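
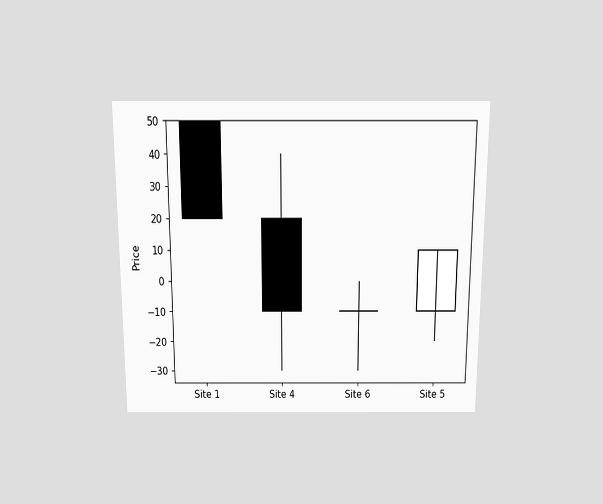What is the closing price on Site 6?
-10

The chart is viewed slightly from above. The Site 6 candle closes at -10.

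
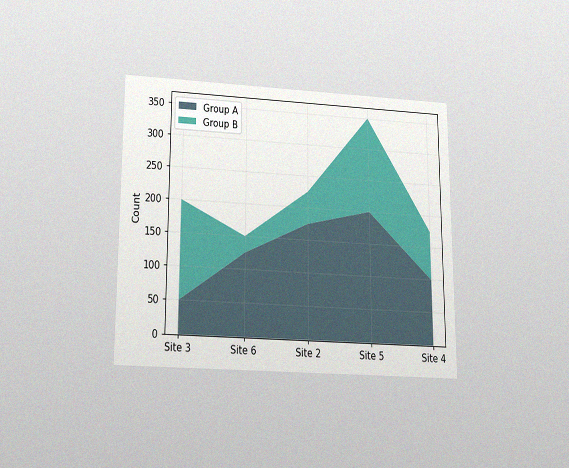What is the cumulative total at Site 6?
150

The chart is viewed slightly from below, with some photo noise. The stacked total at Site 6 reaches 150.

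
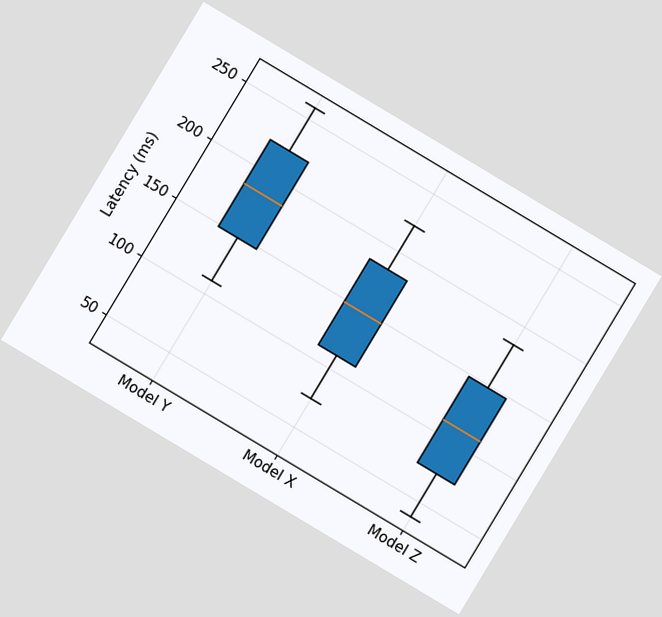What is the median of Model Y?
185ms

The chart is tilted about 31° clockwise. The median line in the Model Y box sits at 185ms.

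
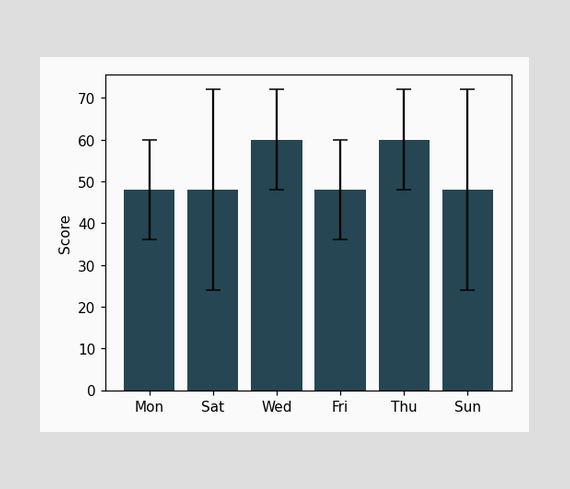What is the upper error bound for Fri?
60

The Fri bar's upper whisker reaches 60.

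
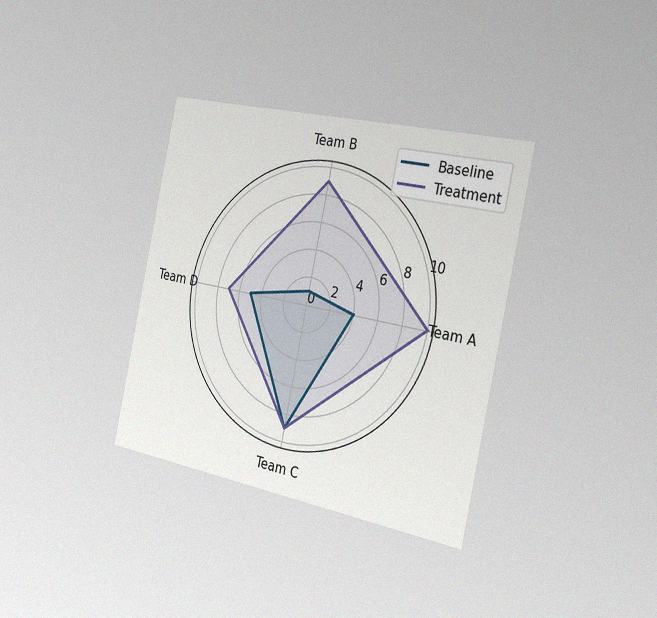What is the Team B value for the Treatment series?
9

The chart is tilted about 12° clockwise and viewed slightly from the right, with some photo noise. On the Team B axis, Treatment reaches 9.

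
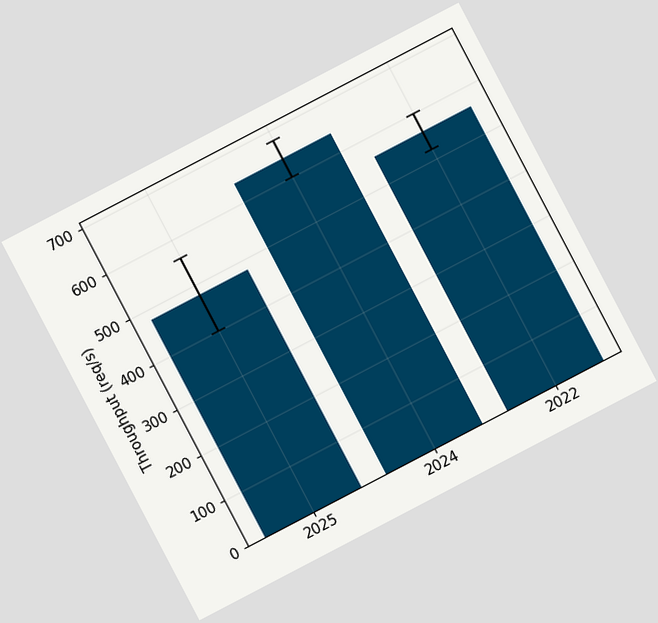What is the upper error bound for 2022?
The chart is tilted about 28° counter-clockwise. The 2022 bar's upper whisker reaches 600req/s.

600req/s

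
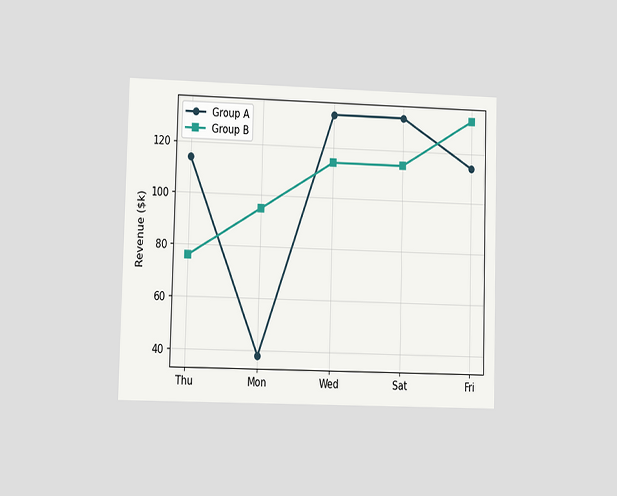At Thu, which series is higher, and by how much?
Group A, by $38k

The chart is viewed at a slight angle. At Thu, Group A sits above the other line by $38k.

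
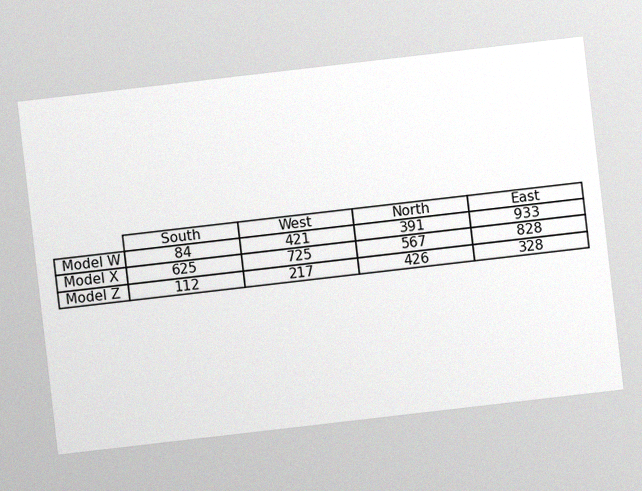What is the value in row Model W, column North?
The chart is tilted about 7° counter-clockwise, with some photo noise. The (Model W, North) cell reads 391.

391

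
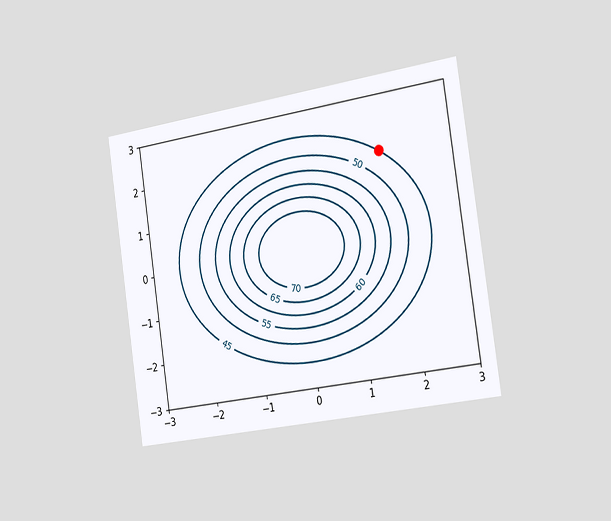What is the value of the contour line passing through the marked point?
The chart is tilted about 8° counter-clockwise and viewed slightly from the right. The marked point sits on the contour labelled 45.

45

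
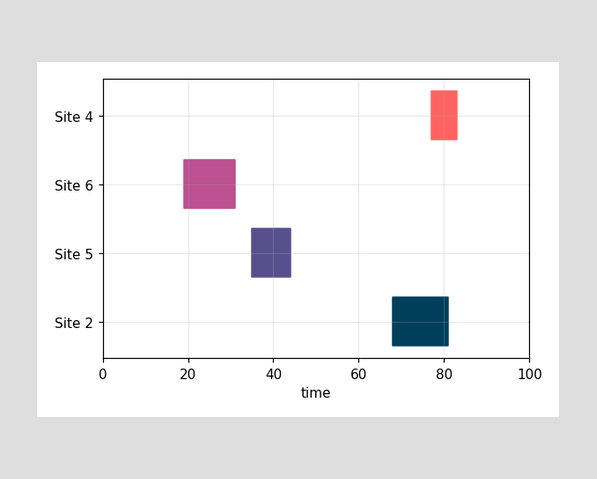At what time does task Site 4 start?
The Site 4 bar begins at t=77.

77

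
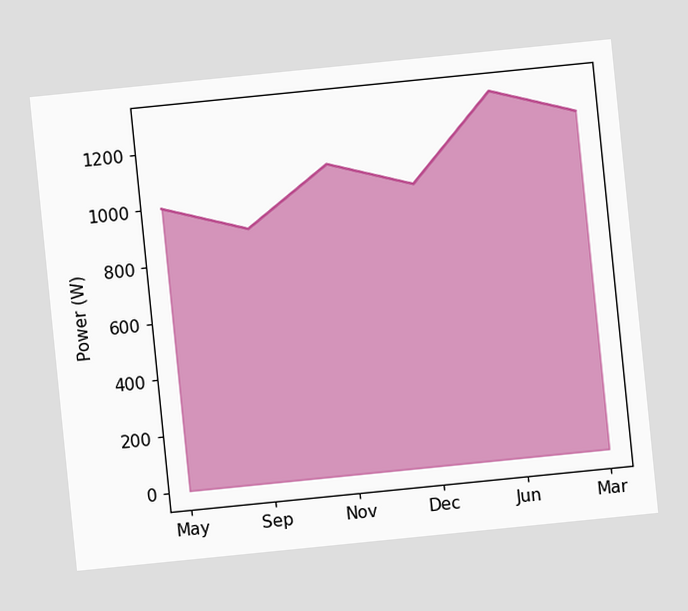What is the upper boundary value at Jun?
The chart is tilted about 6° counter-clockwise. At Jun the upper boundary is at 1300W.

1300W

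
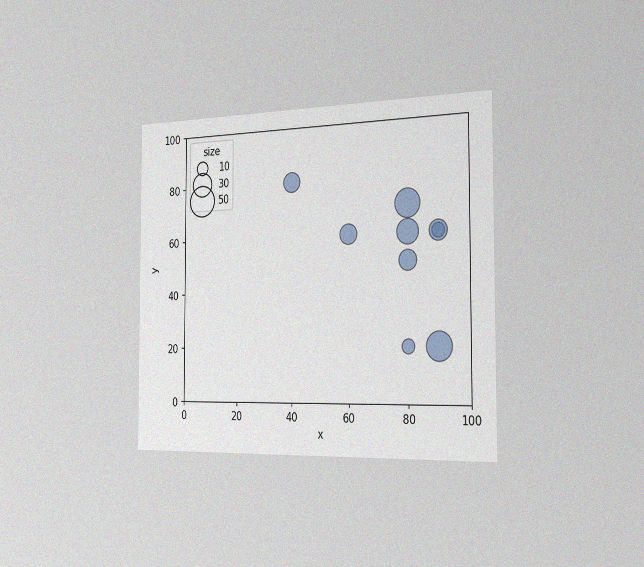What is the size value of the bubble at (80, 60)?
The chart is viewed slightly from the right, with some photo noise. Matching the bubble at (80, 60) against the size legend gives 30.

30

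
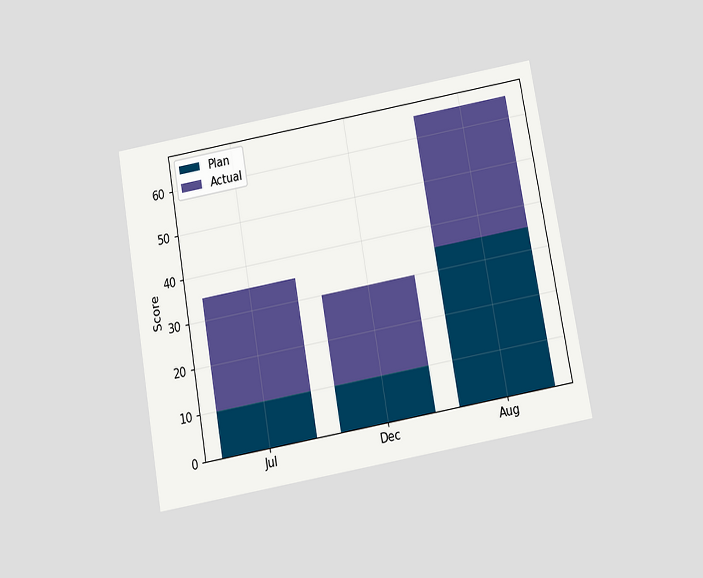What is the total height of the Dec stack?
30

The chart is tilted about 10° counter-clockwise and viewed slightly from below. The Dec stack's top reaches 30 on the y-axis.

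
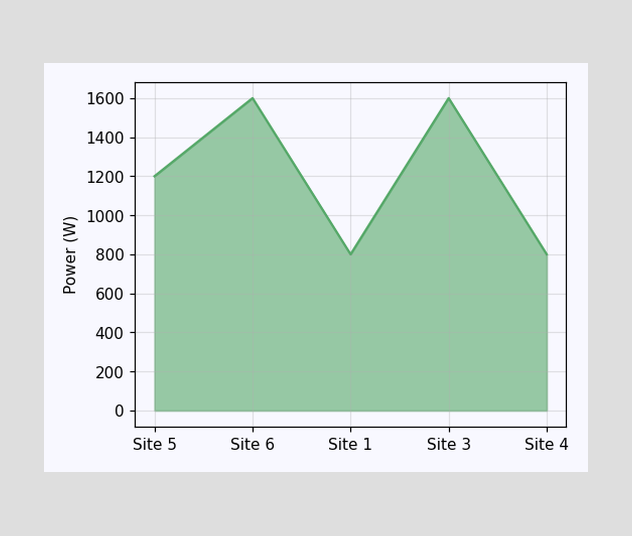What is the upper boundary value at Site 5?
1200W

At Site 5 the upper boundary is at 1200W.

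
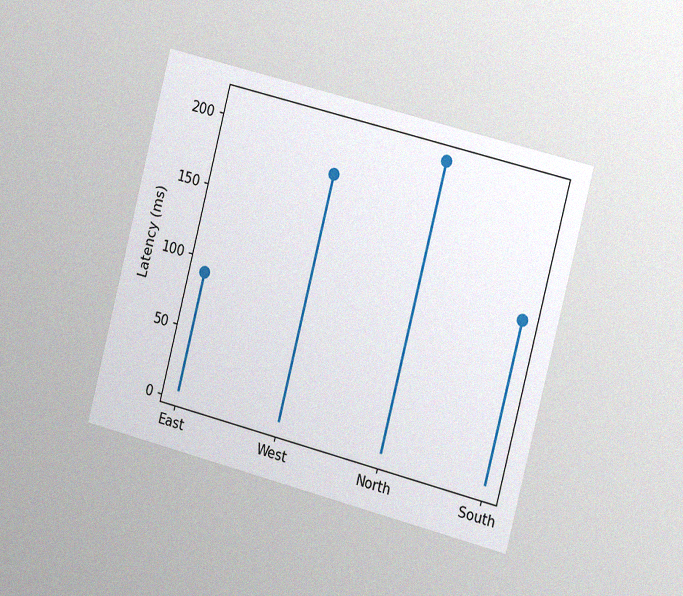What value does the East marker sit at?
The chart is tilted about 14° clockwise and viewed slightly from the right, with some photo noise. The East marker sits at 90ms.

90ms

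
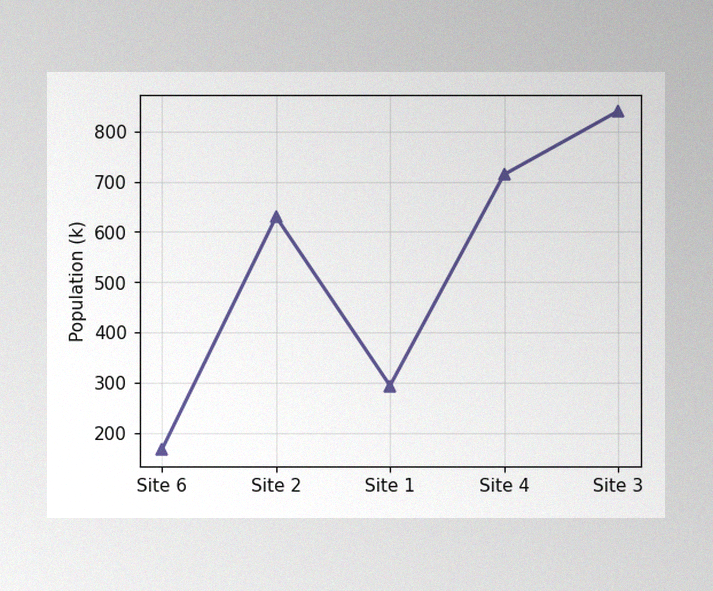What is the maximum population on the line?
840k

The image has some photo noise and uneven lighting. The highest point is at Site 3, and reading across to the y-axis gives 840k.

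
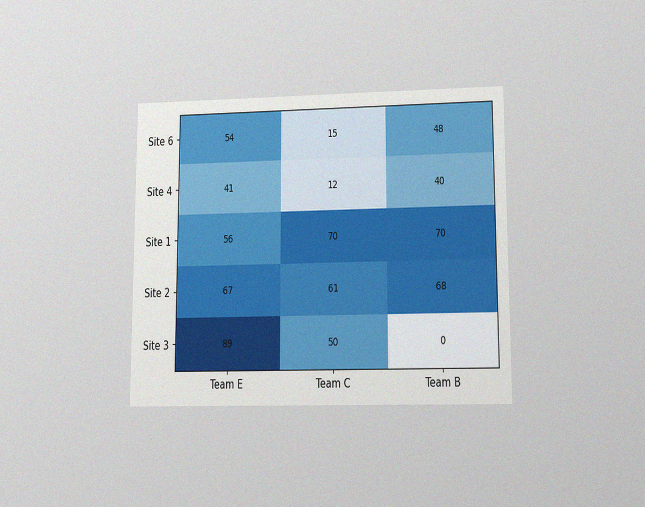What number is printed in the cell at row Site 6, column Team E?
54

The chart is viewed at a slight angle, with some photo noise. The (Site 6, Team E) cell reads 54.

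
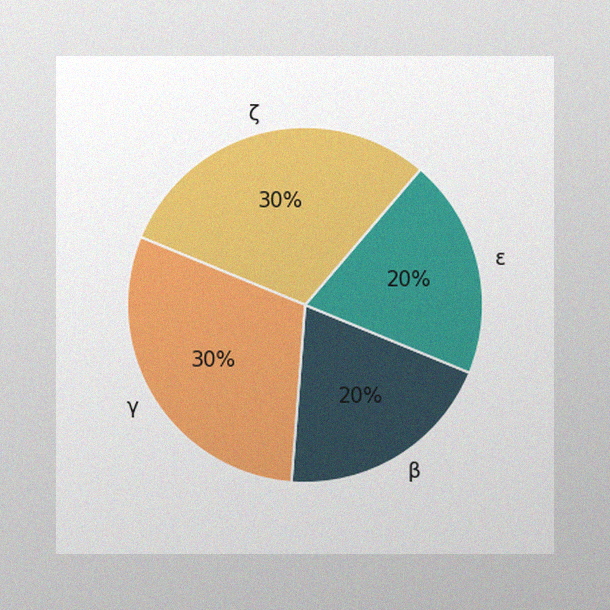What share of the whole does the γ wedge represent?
30%

The image has some photo noise and uneven lighting. The γ slice takes up 30% of the pie.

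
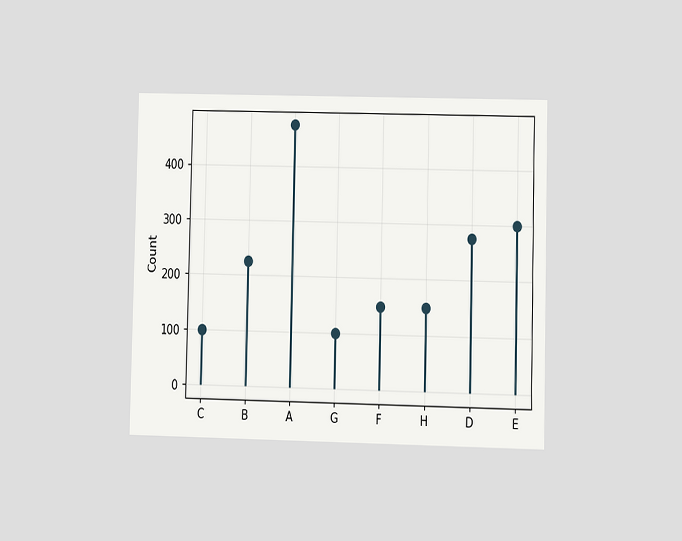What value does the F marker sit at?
150

The chart is viewed at a slight angle. The F marker sits at 150.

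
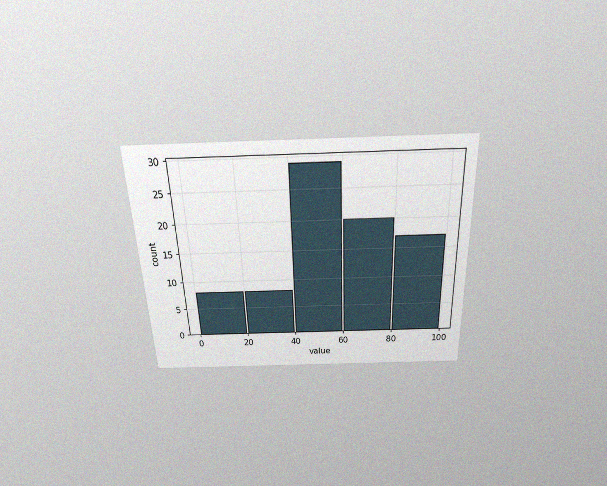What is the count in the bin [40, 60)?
29

The chart is tilted about 2° counter-clockwise and viewed slightly from above, with some photo noise. The [40, 60) bin has height 29.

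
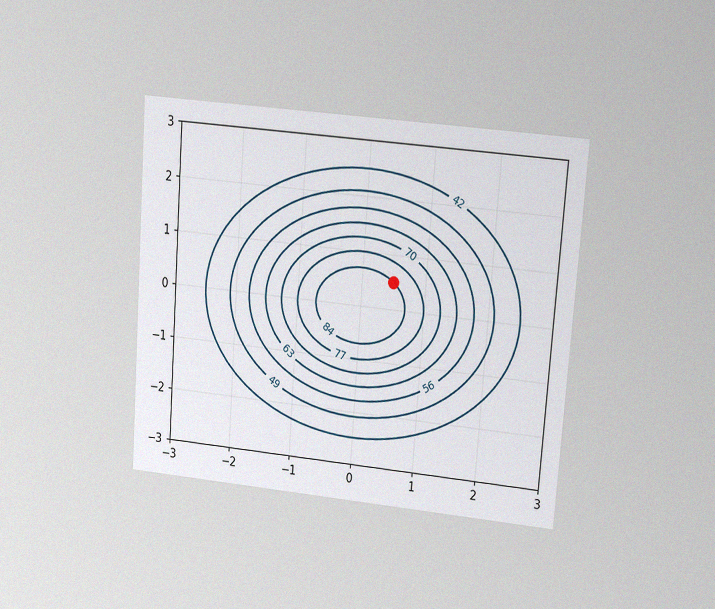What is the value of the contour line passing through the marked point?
The chart is tilted about 4° clockwise and viewed at a slight angle, with some photo noise. The marked point sits on the contour labelled 84.

84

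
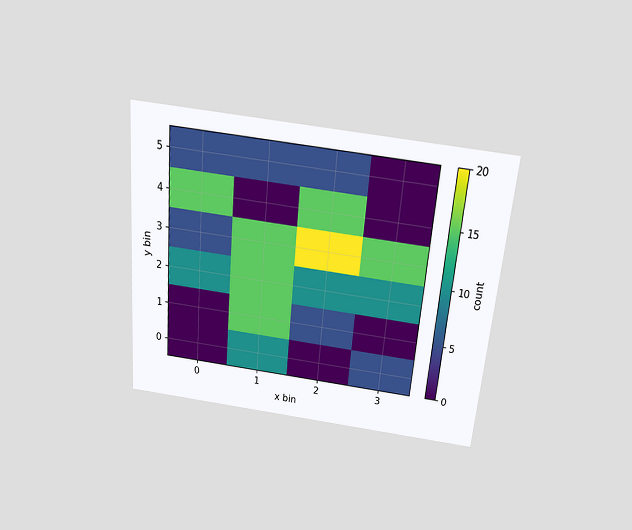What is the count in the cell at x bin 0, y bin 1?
The chart is tilted about 5° clockwise and viewed slightly from above. Matching the cell (0, 1) against the colorbar gives 0.

0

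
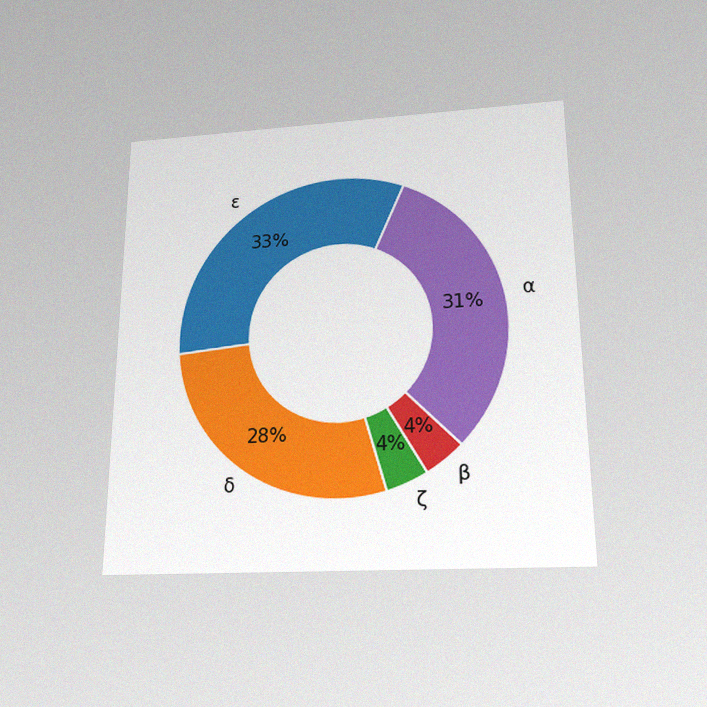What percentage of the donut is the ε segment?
33%

The chart is viewed slightly from below, with some photo noise. The ε segment takes up 33% of the ring.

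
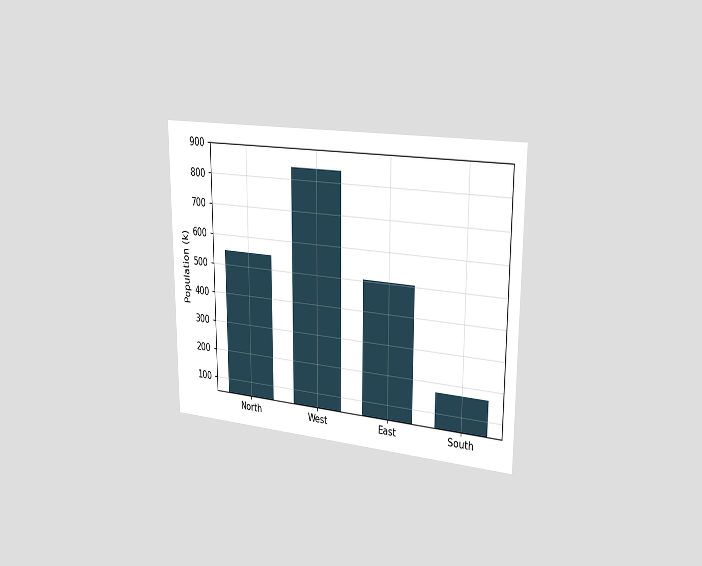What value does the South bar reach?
The chart is viewed slightly from the right. Reading along the chart's y-axis, the South bar reaches 168k.

168k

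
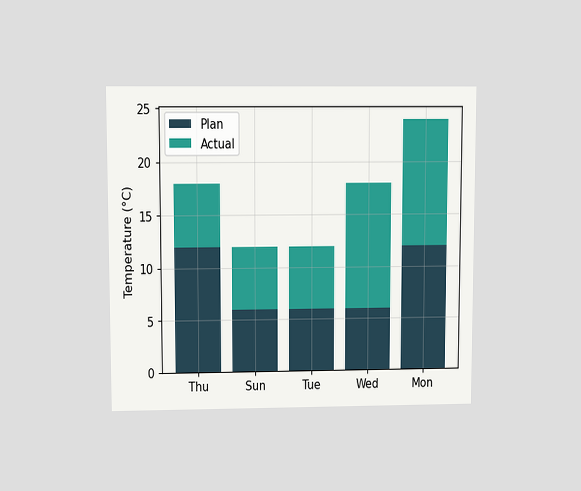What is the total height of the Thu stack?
The chart is viewed slightly from above. The Thu stack's top reaches 18°C on the y-axis.

18°C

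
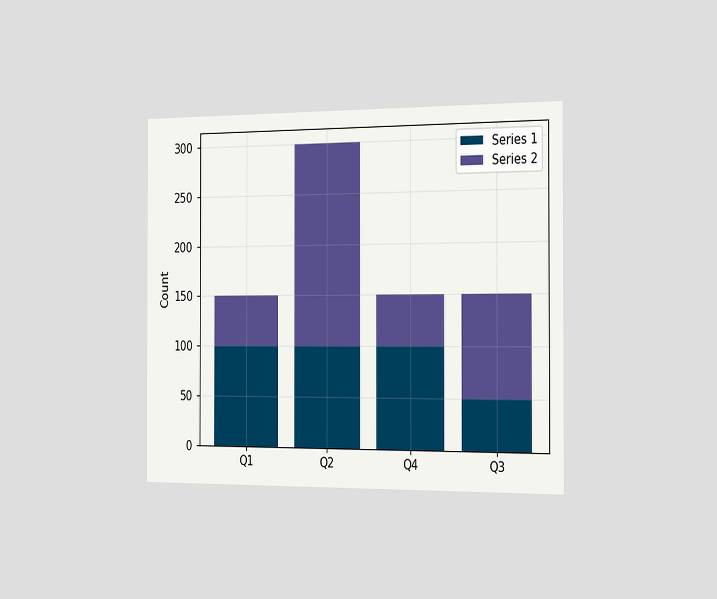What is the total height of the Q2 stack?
300

The chart is viewed slightly from the right. The Q2 stack's top reaches 300 on the y-axis.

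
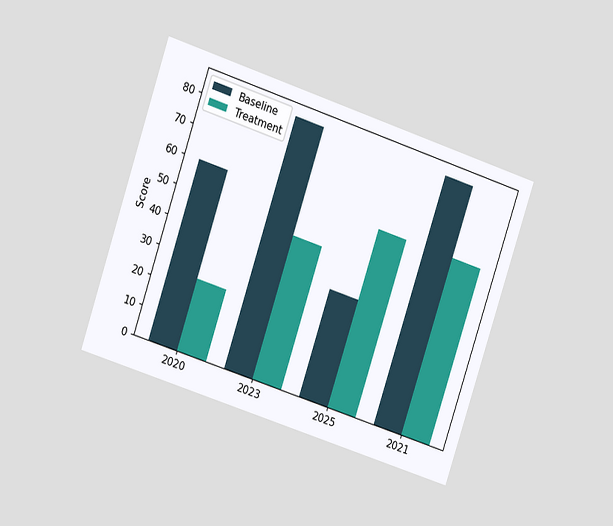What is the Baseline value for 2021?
84

The chart is tilted about 18° clockwise and viewed at a slight angle. The Baseline bar at 2021 reaches 84 on the y-axis.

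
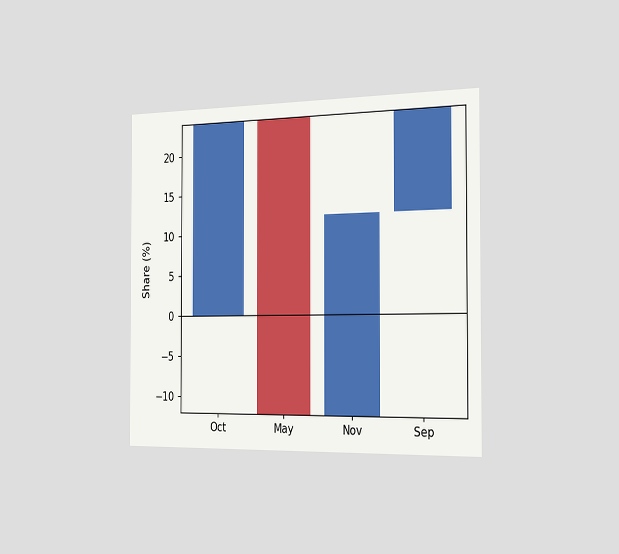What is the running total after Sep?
The chart is viewed slightly from the right. After Sep the running total reaches 24%.

24%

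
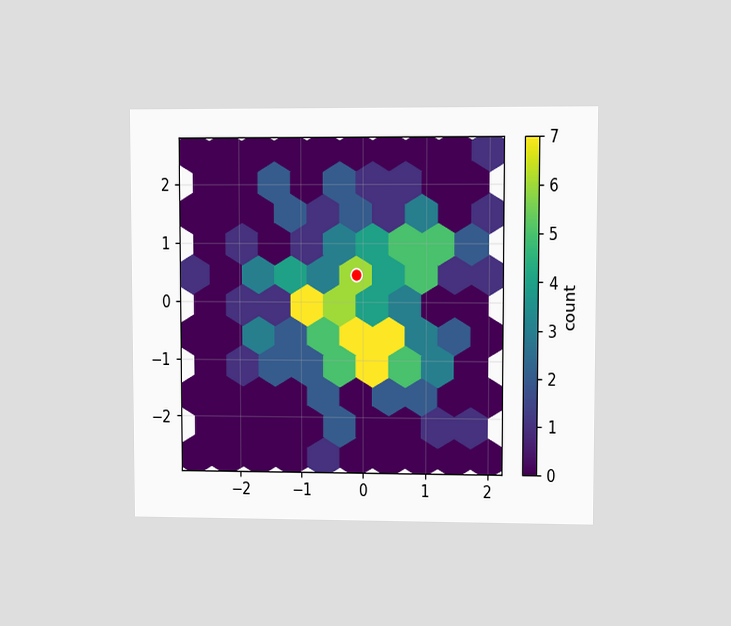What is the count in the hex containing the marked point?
6

The chart is viewed at a slight angle. The marked hex reads 6 on the colorbar.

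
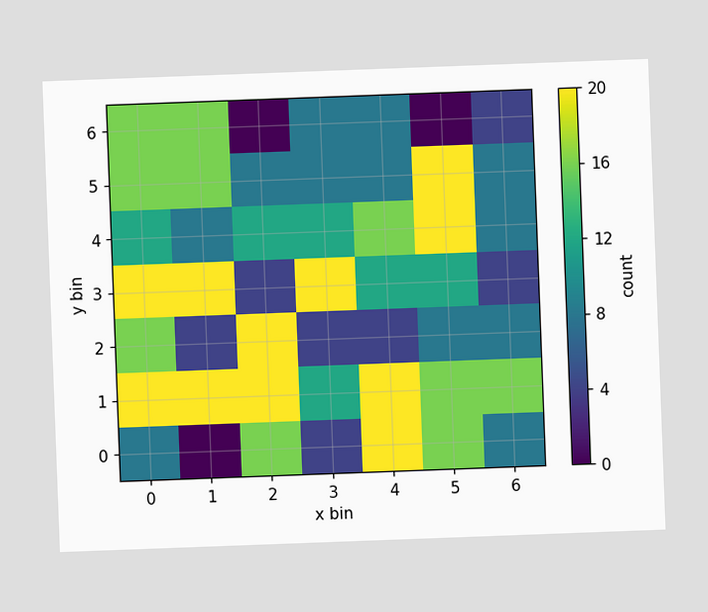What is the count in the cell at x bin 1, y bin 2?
The chart is tilted about 2° counter-clockwise. Matching the cell (1, 2) against the colorbar gives 4.

4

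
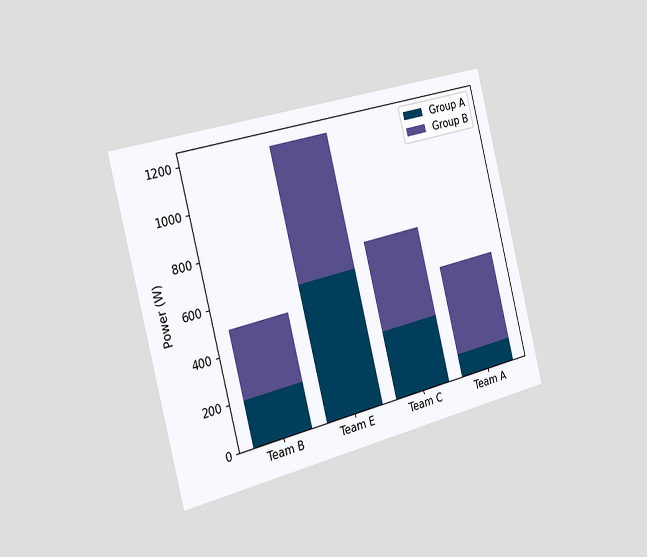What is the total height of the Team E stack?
1200W

The chart is tilted about 14° counter-clockwise and viewed slightly from the left. The Team E stack's top reaches 1200W on the y-axis.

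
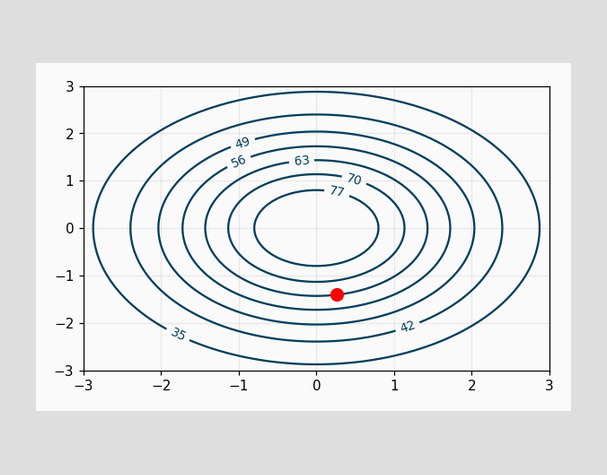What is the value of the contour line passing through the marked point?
The marked point sits on the contour labelled 63.

63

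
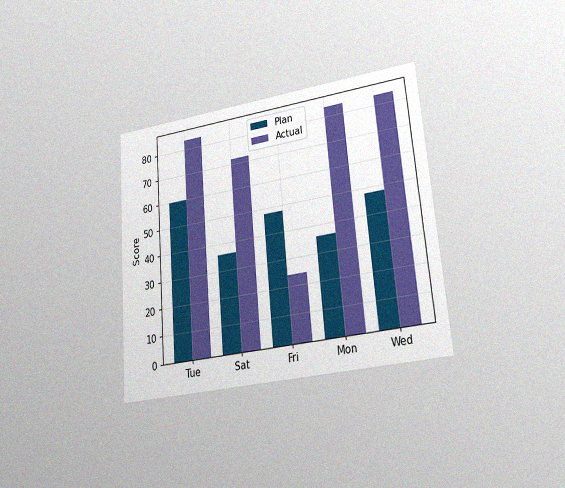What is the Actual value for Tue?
The chart is tilted about 5° counter-clockwise and viewed at a slight angle, with some photo noise. The Actual bar at Tue reaches 84 on the y-axis.

84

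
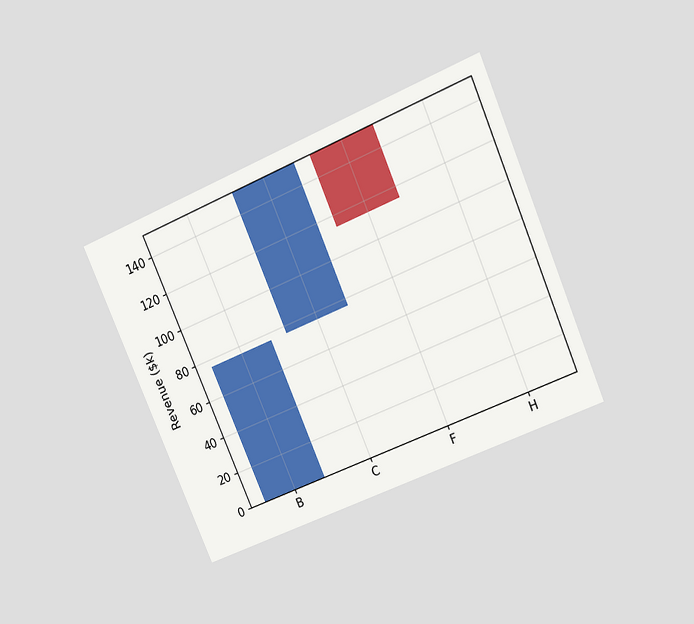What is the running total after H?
$114k

The chart is tilted about 23° counter-clockwise and viewed at a slight angle. After H the running total reaches $114k.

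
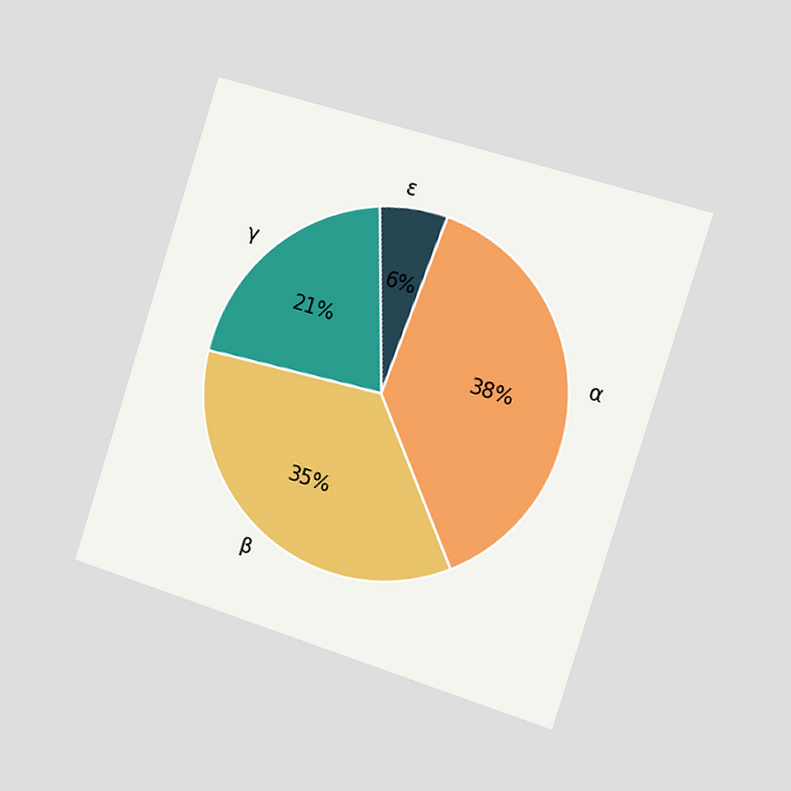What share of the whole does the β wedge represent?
The chart is tilted about 17° clockwise and viewed slightly from the right. The β slice takes up 35% of the pie.

35%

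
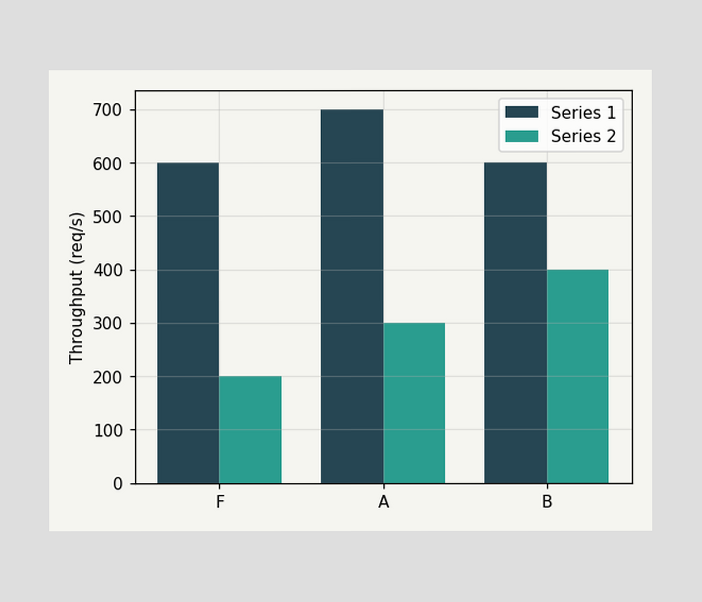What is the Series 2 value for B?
The Series 2 bar at B reaches 400req/s on the y-axis.

400req/s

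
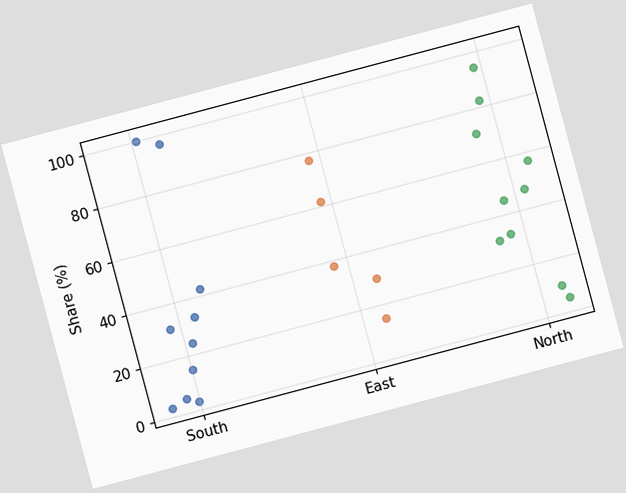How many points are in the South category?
10

The chart is tilted about 15° counter-clockwise. Counting the markers in the South column gives 10.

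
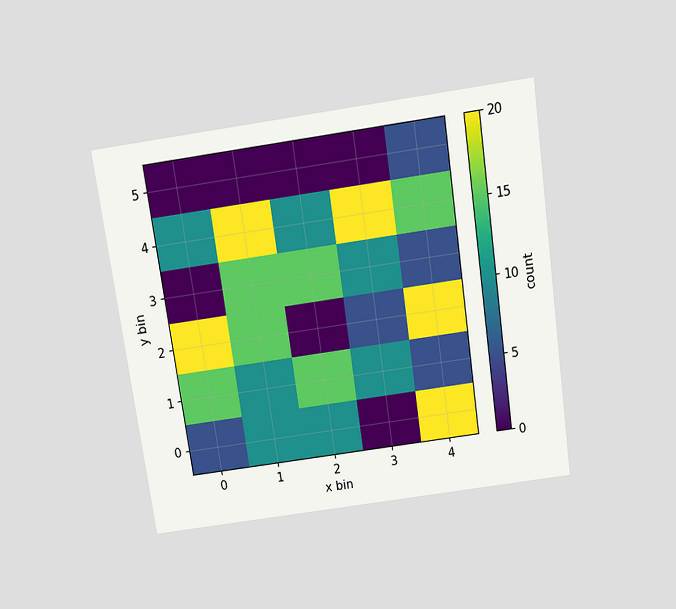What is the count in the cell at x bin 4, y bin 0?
The chart is tilted about 8° counter-clockwise and viewed slightly from above. Matching the cell (4, 0) against the colorbar gives 20.

20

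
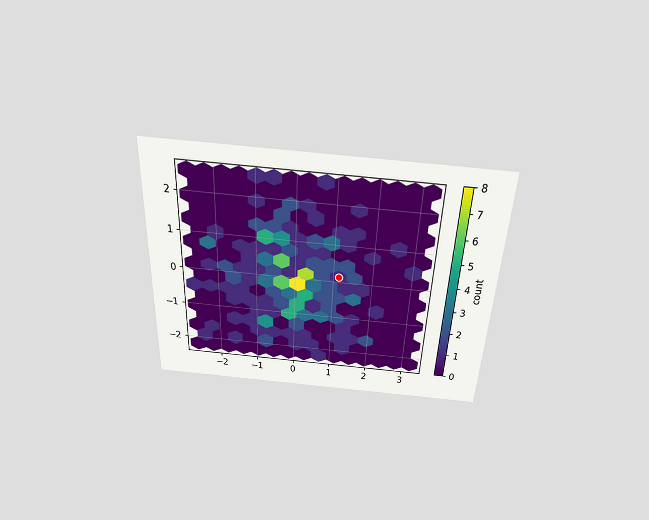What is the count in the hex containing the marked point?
1

The chart is tilted about 3° clockwise and viewed slightly from above. The marked hex reads 1 on the colorbar.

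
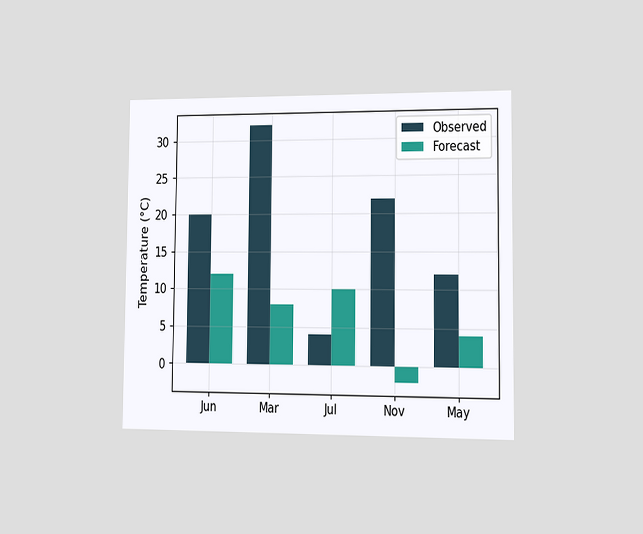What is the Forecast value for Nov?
The chart is viewed slightly from the right. The Forecast bar at Nov reaches -2°C on the y-axis.

-2°C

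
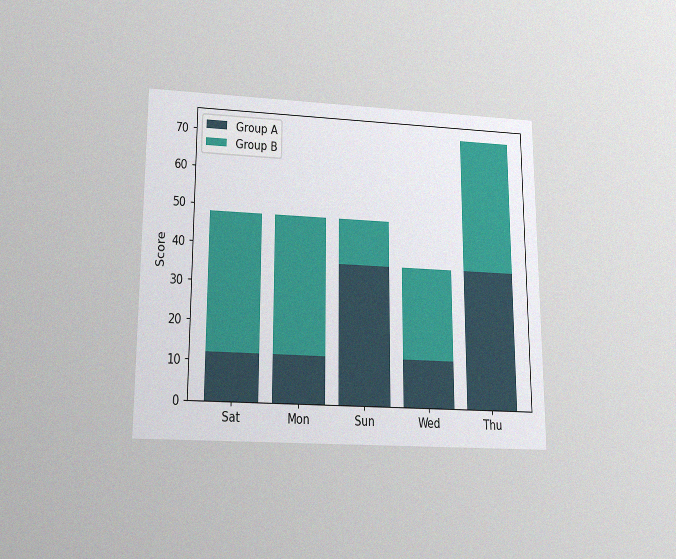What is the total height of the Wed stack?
36

The chart is viewed slightly from below, with some photo noise. The Wed stack's top reaches 36 on the y-axis.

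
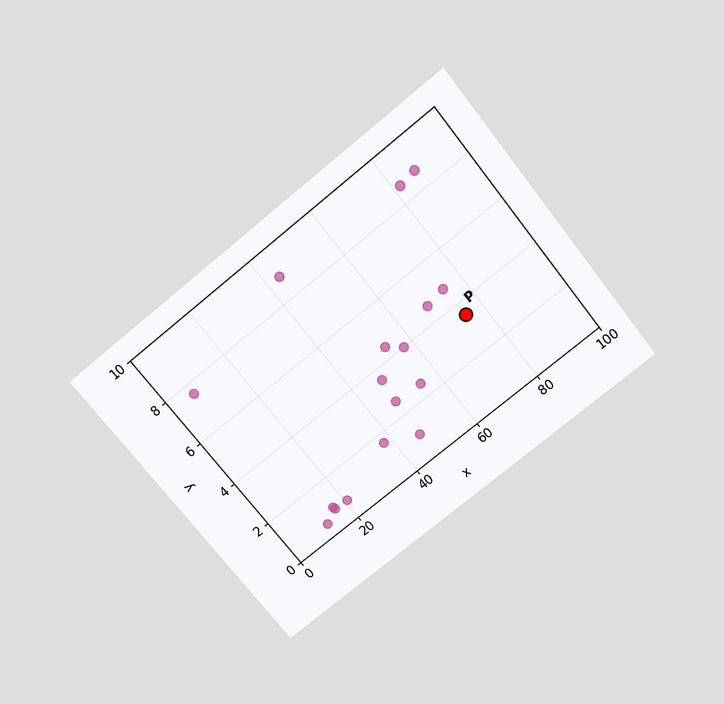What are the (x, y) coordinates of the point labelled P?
(75, 3.5)

The chart is tilted about 39° counter-clockwise and viewed slightly from above. Following the gridlines from P to each axis, P sits at (75, 3.5).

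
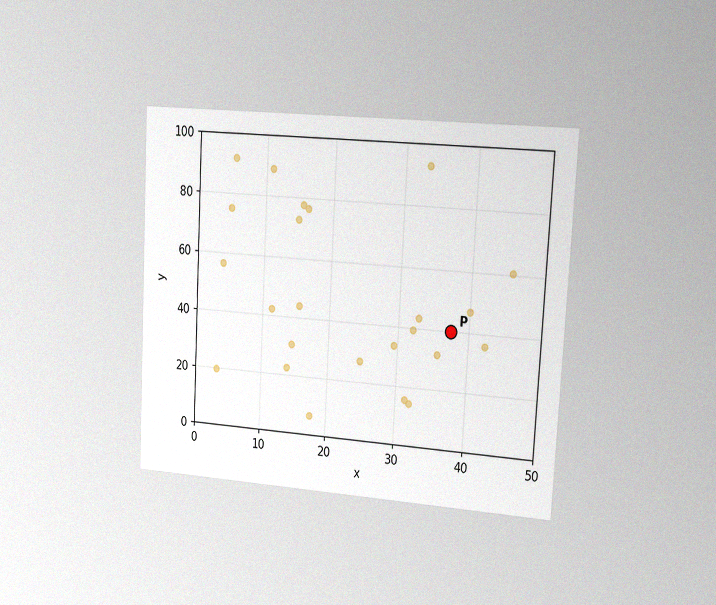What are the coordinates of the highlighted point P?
The chart is tilted about 3° clockwise and viewed slightly from the right, with some photo noise. Following the gridlines from P to each axis, P sits at (37.5, 40).

(37.5, 40)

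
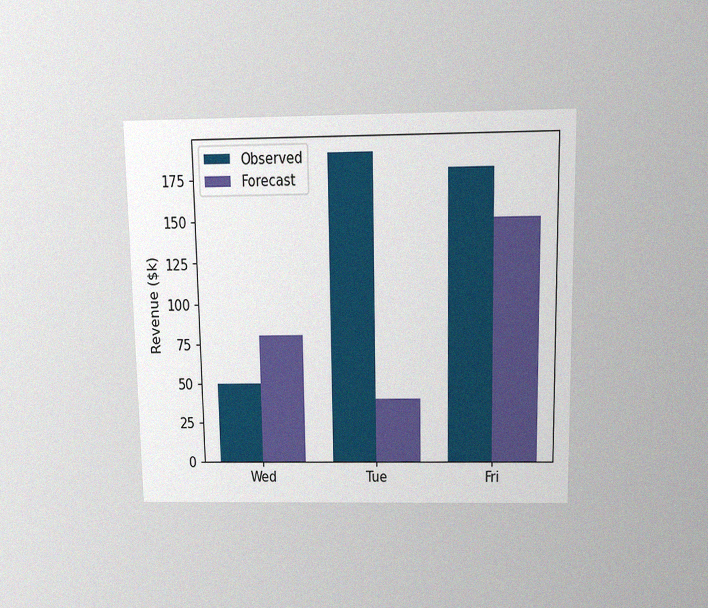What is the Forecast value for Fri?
$150k

The chart is viewed slightly from above, with some photo noise. The Forecast bar at Fri reaches $150k on the y-axis.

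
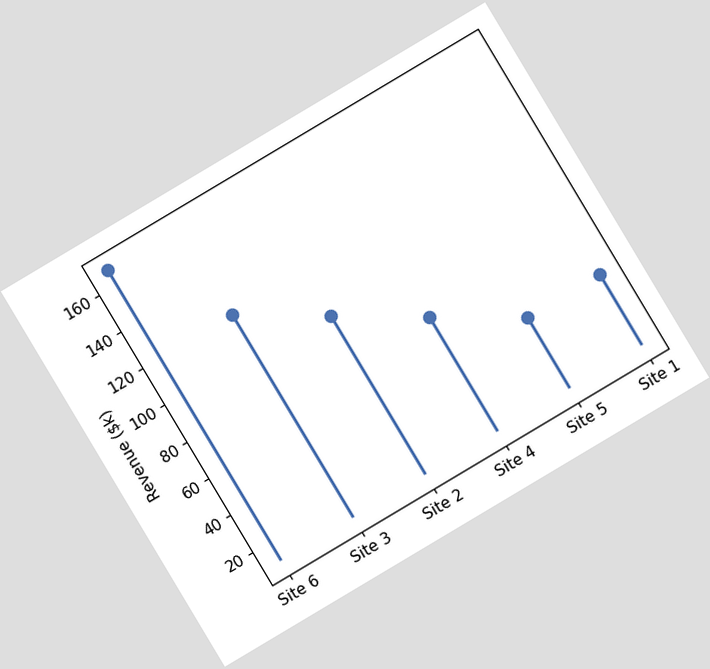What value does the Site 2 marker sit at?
$96k

The chart is tilted about 31° counter-clockwise. The Site 2 marker sits at $96k.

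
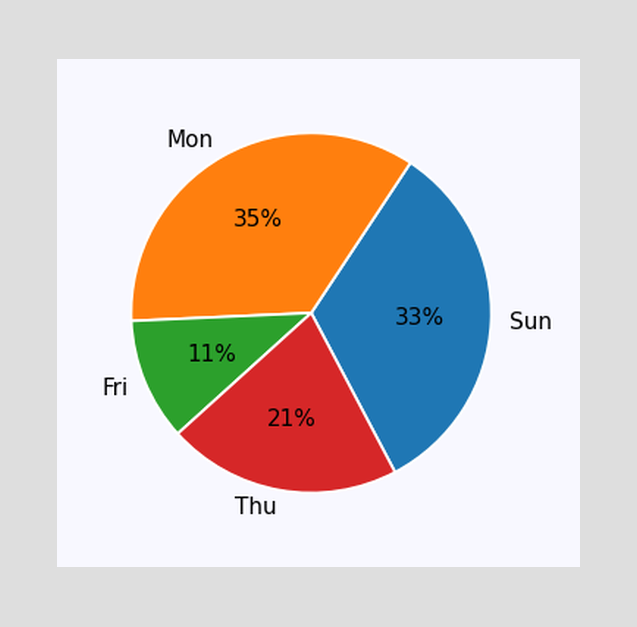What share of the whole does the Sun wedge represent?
33%

The Sun slice takes up 33% of the pie.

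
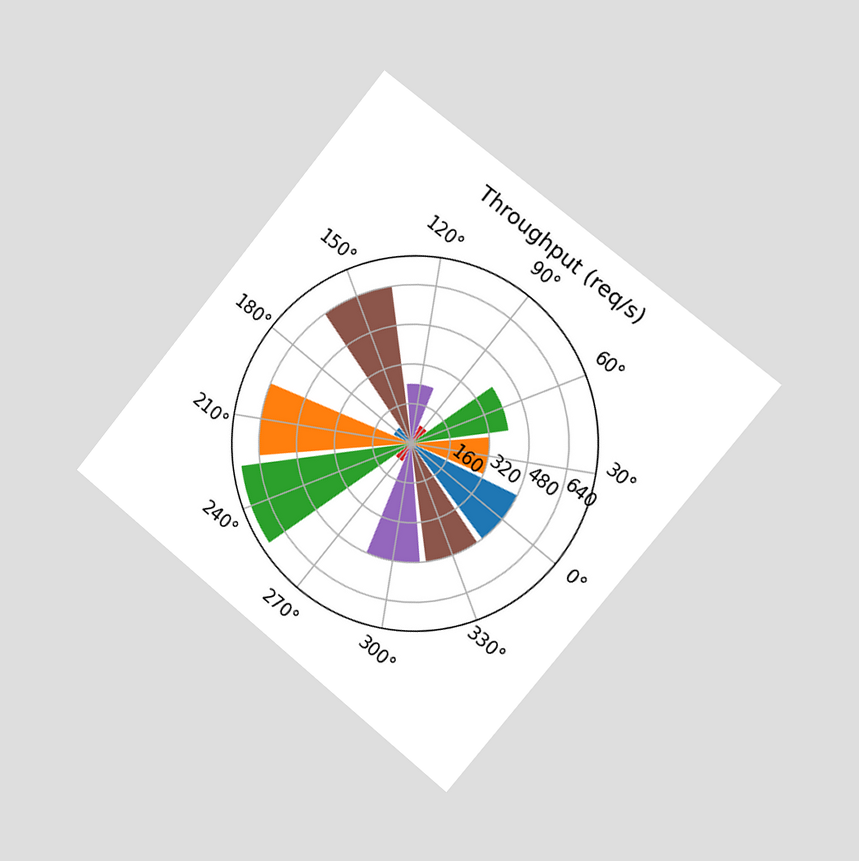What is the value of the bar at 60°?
The chart is tilted about 39° clockwise and viewed slightly from the right. The bar at 60° reaches 400req/s on the radial axis.

400req/s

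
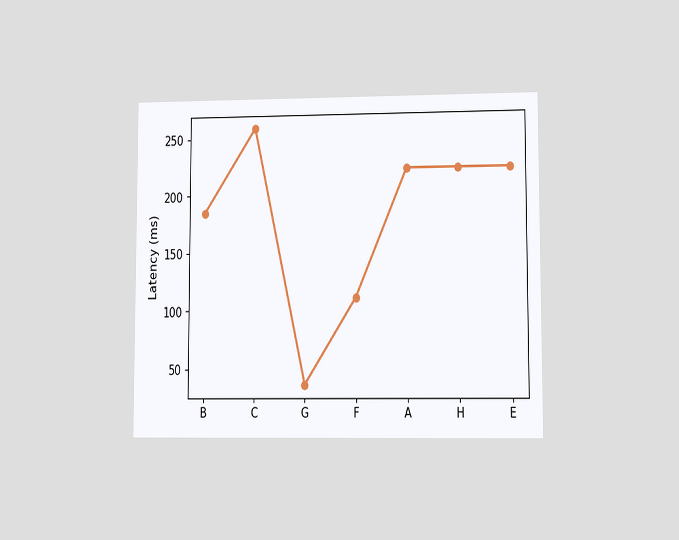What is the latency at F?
The chart is viewed at a slight angle. At F, the line is at 111ms.

111ms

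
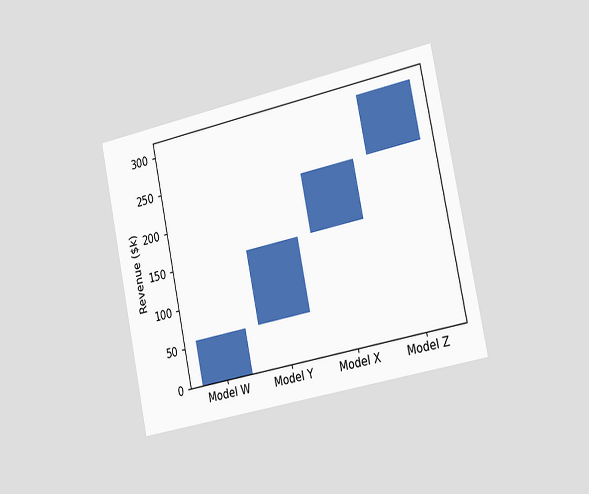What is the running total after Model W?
The chart is tilted about 12° counter-clockwise and viewed slightly from the right. After Model W the running total reaches $57k.

$57k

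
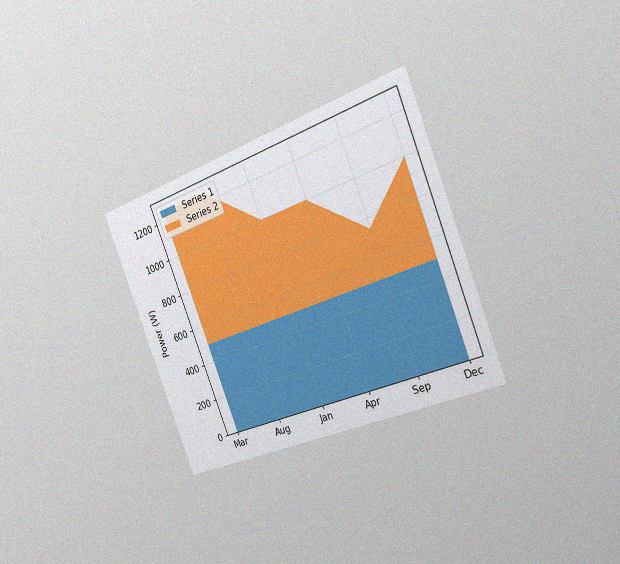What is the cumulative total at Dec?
The chart is tilted about 21° counter-clockwise and viewed slightly from the right, with some photo noise. The stacked total at Dec reaches 1000W.

1000W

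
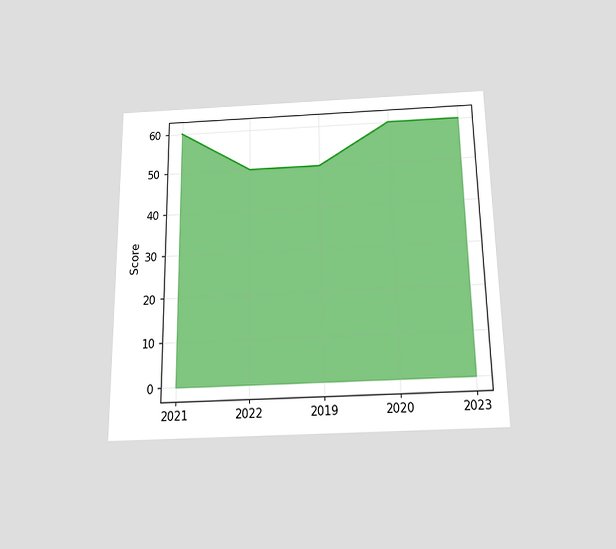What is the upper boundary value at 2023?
The chart is viewed slightly from below. At 2023 the upper boundary is at 60.

60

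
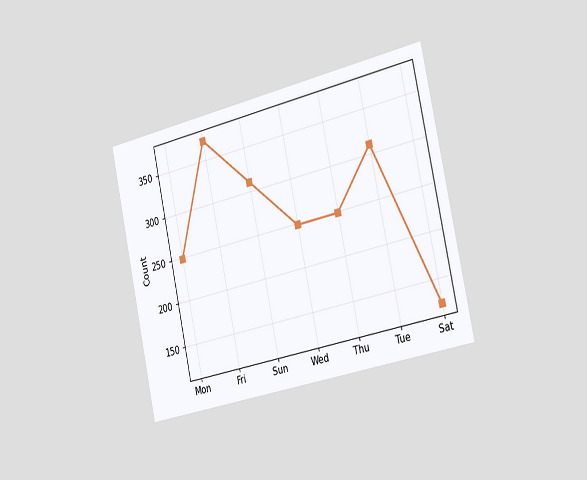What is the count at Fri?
372

The chart is tilted about 12° counter-clockwise and viewed slightly from the right. At Fri, the line is at 372.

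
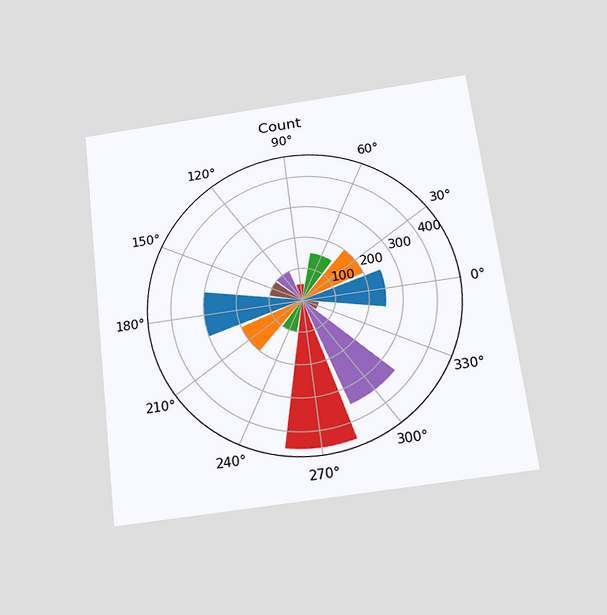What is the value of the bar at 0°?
The chart is tilted about 7° counter-clockwise and viewed slightly from below. The bar at 0° reaches 250 on the radial axis.

250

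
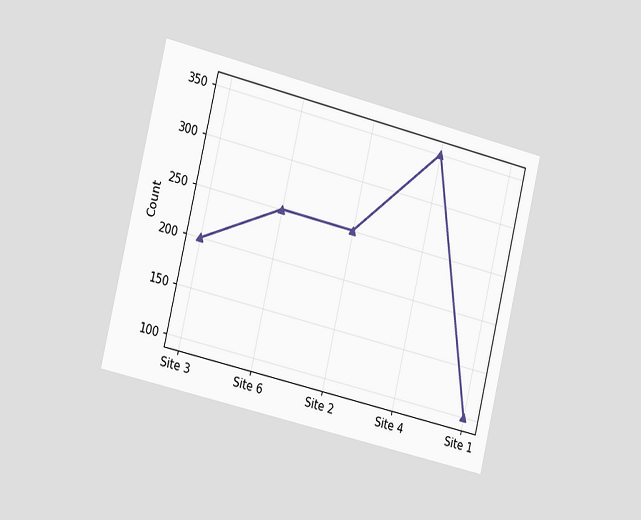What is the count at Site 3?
200

The chart is tilted about 13° clockwise and viewed slightly from the left. At Site 3, the line is at 200.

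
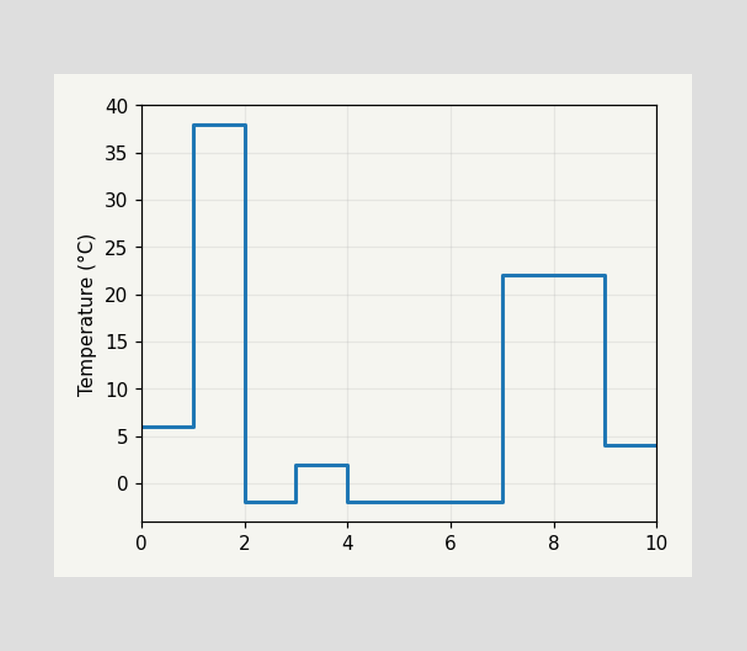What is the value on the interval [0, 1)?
On [0, 1) the step sits at 6°C.

6°C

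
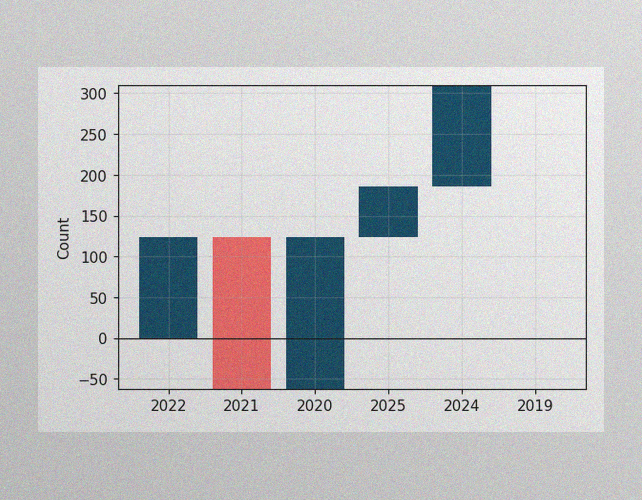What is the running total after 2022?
124

The image has some photo noise and uneven lighting. After 2022 the running total reaches 124.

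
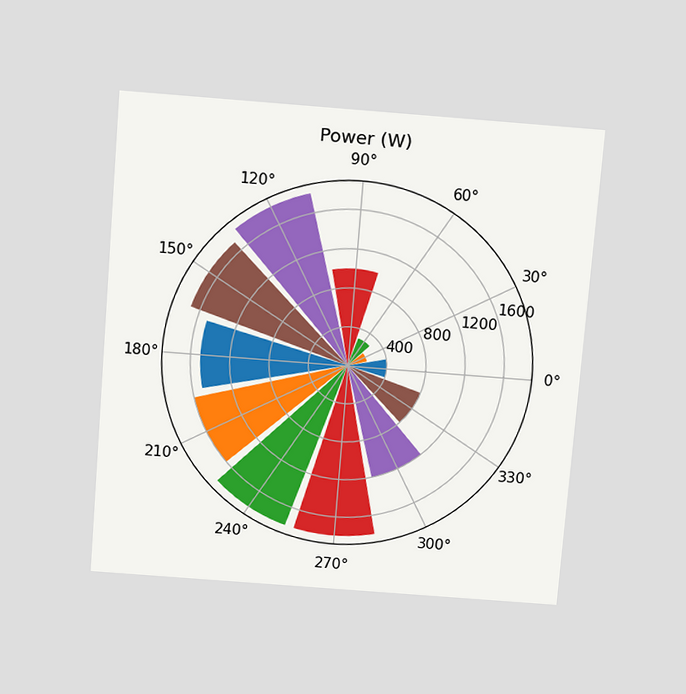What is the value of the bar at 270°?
1800W

The chart is tilted about 5° clockwise and viewed slightly from above. The bar at 270° reaches 1800W on the radial axis.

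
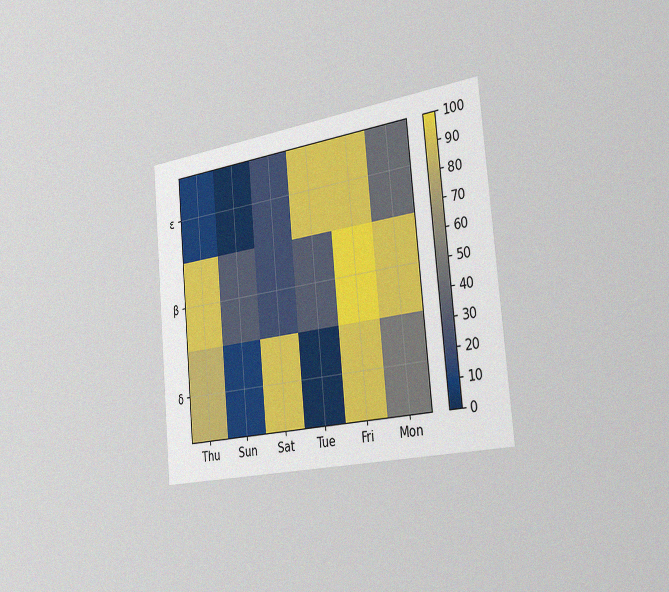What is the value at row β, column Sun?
30

The chart is tilted about 5° counter-clockwise and viewed slightly from the right, with some photo noise. Matching cell (β, Sun) against the colorbar gives 30.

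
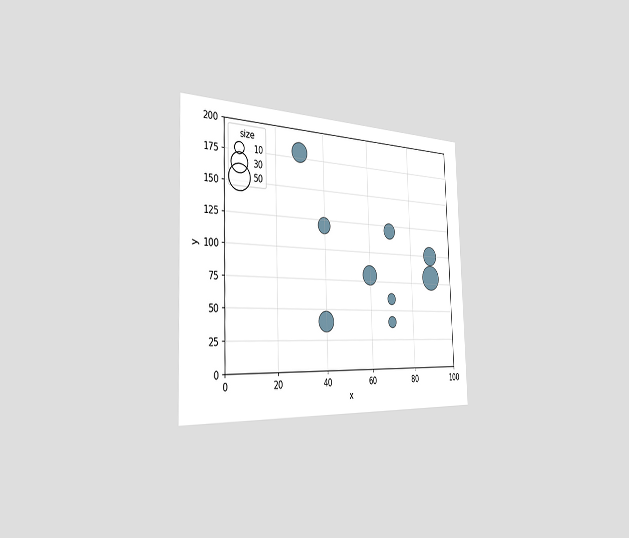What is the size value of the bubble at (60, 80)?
The chart is tilted about 2° counter-clockwise and viewed slightly from the left. Matching the bubble at (60, 80) against the size legend gives 30.

30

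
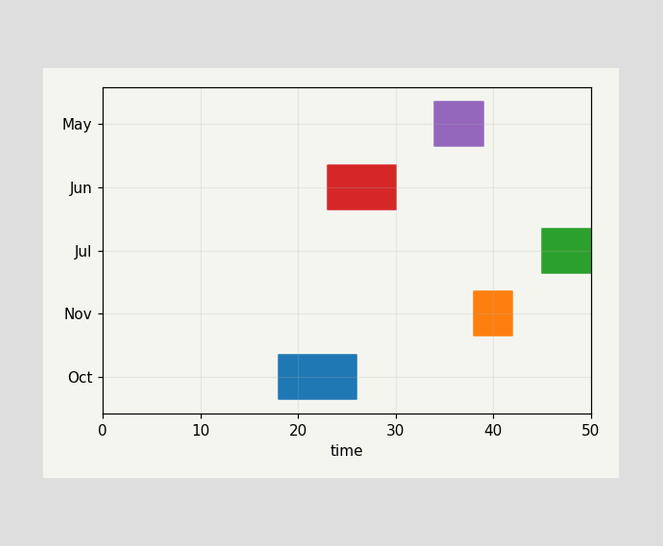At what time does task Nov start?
The Nov bar begins at t=38.

38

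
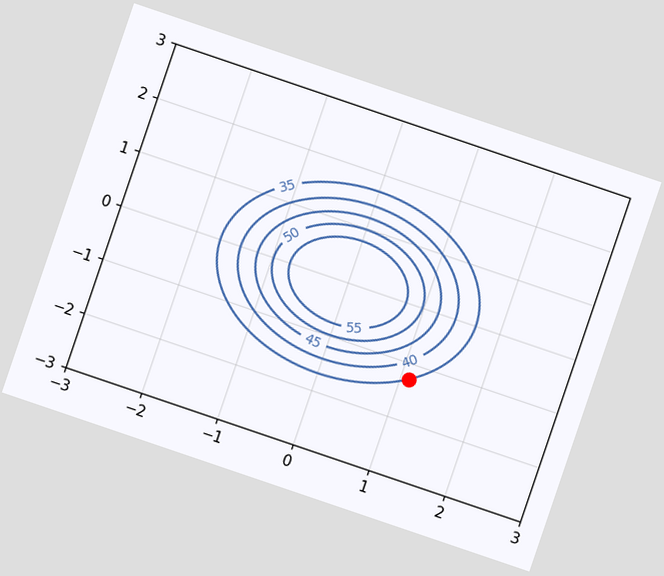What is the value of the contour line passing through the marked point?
35

The chart is tilted about 19° clockwise. The marked point sits on the contour labelled 35.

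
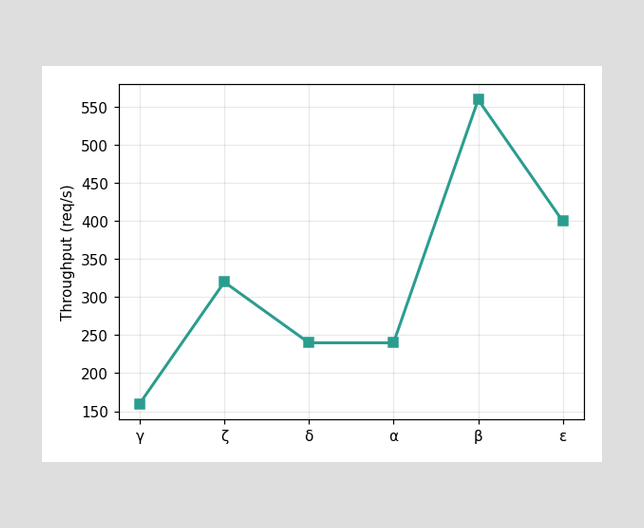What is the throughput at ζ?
At ζ, the line is at 320req/s.

320req/s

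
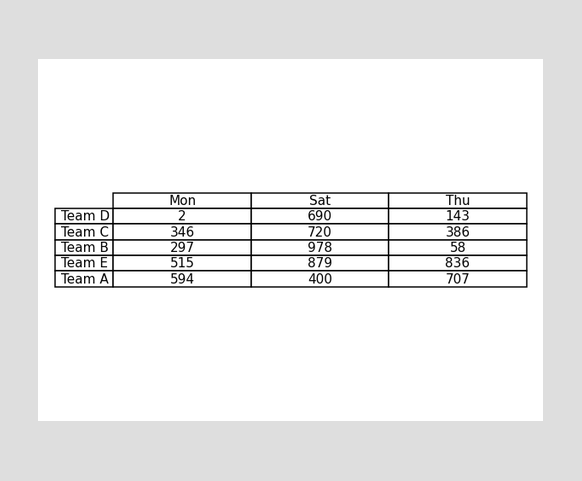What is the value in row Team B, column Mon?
The (Team B, Mon) cell reads 297.

297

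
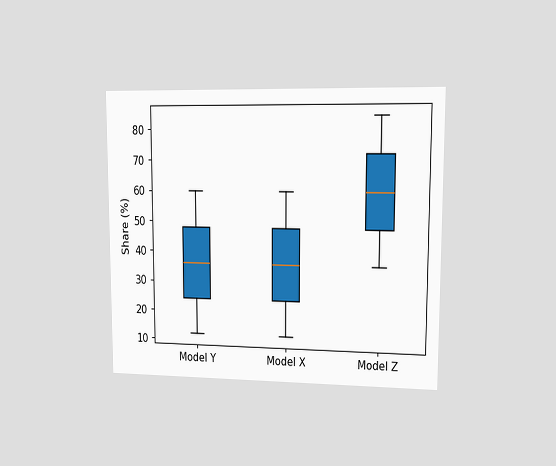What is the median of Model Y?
36%

The chart is viewed at a slight angle. The median line in the Model Y box sits at 36%.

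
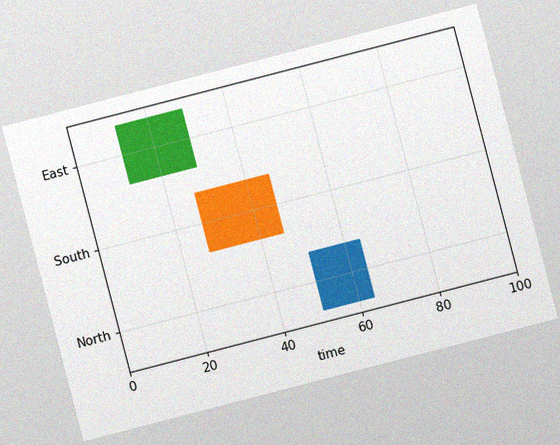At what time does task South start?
The chart is tilted about 15° counter-clockwise, with some photo noise. The South bar begins at t=27.

27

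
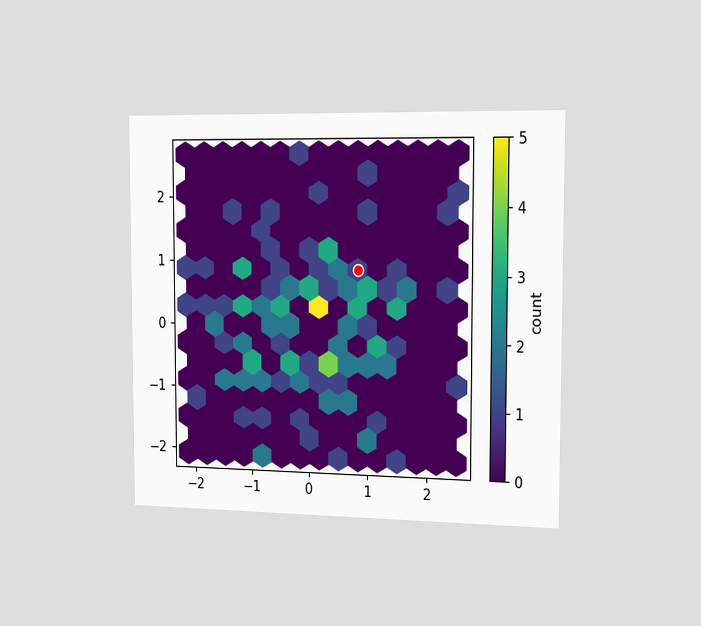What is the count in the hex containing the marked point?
1

The chart is viewed slightly from the right. The marked hex reads 1 on the colorbar.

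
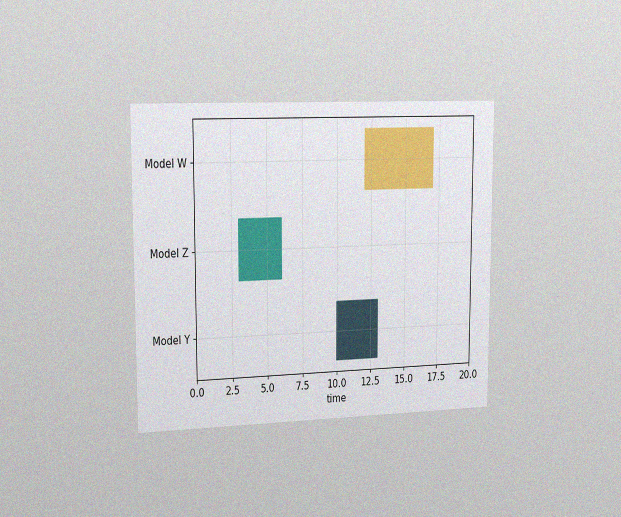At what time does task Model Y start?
10

The chart is viewed slightly from the left, with some photo noise. The Model Y bar begins at t=10.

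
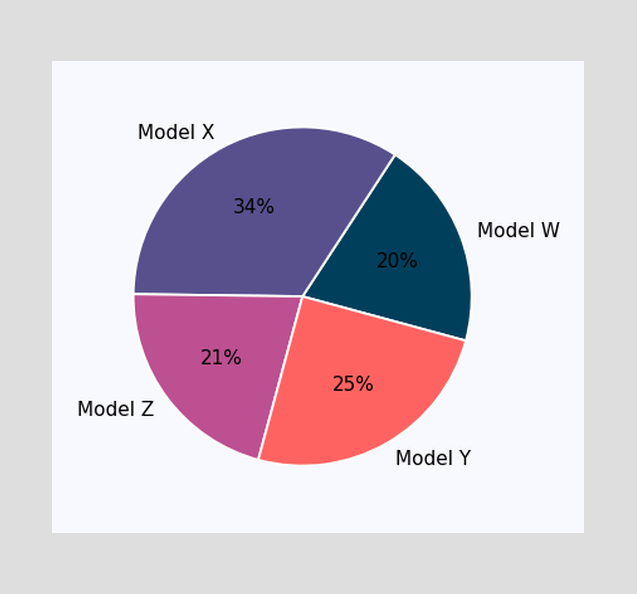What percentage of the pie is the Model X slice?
The Model X slice takes up 34% of the pie.

34%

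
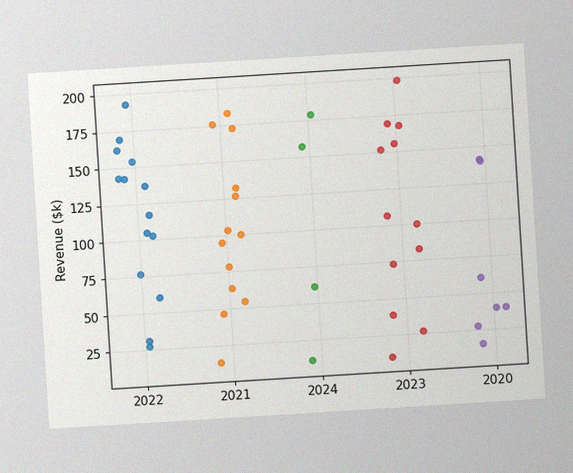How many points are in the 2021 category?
13

The chart is tilted about 4° counter-clockwise, with some photo noise. Counting the markers in the 2021 column gives 13.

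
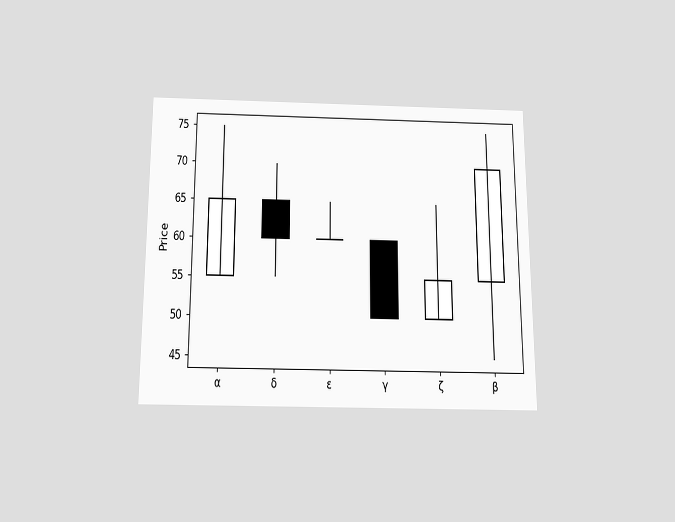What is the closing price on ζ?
The chart is viewed slightly from below. The ζ candle closes at 55.

55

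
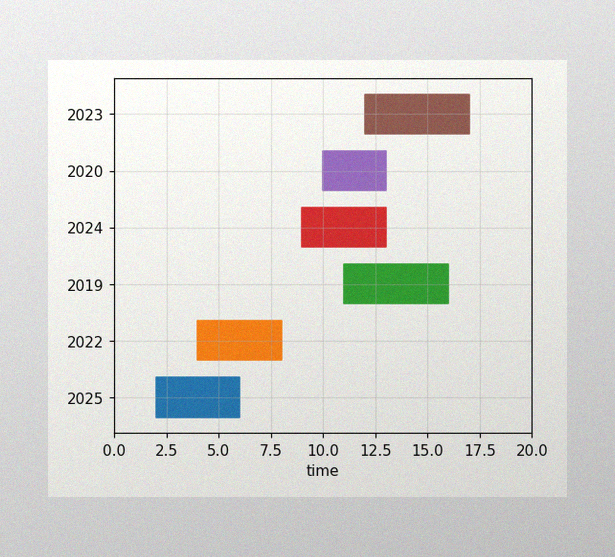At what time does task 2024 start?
9

The image has some photo noise and uneven lighting. The 2024 bar begins at t=9.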